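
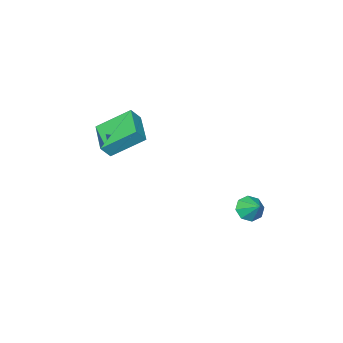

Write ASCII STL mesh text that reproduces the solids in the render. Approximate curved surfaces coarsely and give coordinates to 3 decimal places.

solid 
facet normal -0.171 -0.771 -0.613
outer loop
vertex 0.473 2.519 -3.908
vertex -0.229 2.403 -3.566
vertex 0.03 2.831 -4.177
endloop
endfacet
facet normal 0.649 0.727 -0.226
outer loop
vertex 0.473 2.519 -3.908
vertex 0.03 2.831 -4.177
vertex -0.031 3.297 -2.854
endloop
endfacet
facet normal -0.173 -0.771 -0.613
outer loop
vertex 0.03 2.831 -4.177
vertex -0.229 2.403 -3.566
vertex -0.564 2.893 -4.087
endloop
endfacet
facet normal 0.048 0.943 -0.330
outer loop
vertex 0.03 2.831 -4.177
vertex -0.564 2.893 -4.087
vertex -0.031 3.297 -2.854
endloop
endfacet
facet normal -0.171 -0.770 -0.615
outer loop
vertex -0.564 2.893 -4.087
vertex -0.229 2.403 -3.566
vertex -0.963 2.667 -3.693
endloop
endfacet
facet normal -0.529 0.847 -0.049
outer loop
vertex -0.564 2.893 -4.087
vertex -0.963 2.667 -3.693
vertex -0.031 3.297 -2.854
endloop
endfacet
facet normal -0.171 -0.771 -0.613
outer loop
vertex -0.963 2.667 -3.693
vertex -0.229 2.403 -3.566
vertex -0.932 2.287 -3.224
endloop
endfacet
facet normal -0.742 0.496 0.451
outer loop
vertex -0.963 2.667 -3.693
vertex -0.932 2.287 -3.224
vertex -0.031 3.297 -2.854
endloop
endfacet
facet normal -0.172 -0.770 -0.614
outer loop
vertex -0.932 2.287 -3.224
vertex -0.229 2.403 -3.566
vertex -0.489 1.974 -2.955
endloop
endfacet
facet normal -0.467 0.095 0.879
outer loop
vertex -0.932 2.287 -3.224
vertex -0.489 1.974 -2.955
vertex -0.031 3.297 -2.854
endloop
endfacet
facet normal -0.171 -0.771 -0.614
outer loop
vertex -0.489 1.974 -2.955
vertex -0.229 2.403 -3.566
vertex 0.106 1.913 -3.044
endloop
endfacet
facet normal 0.135 -0.122 0.983
outer loop
vertex -0.489 1.974 -2.955
vertex 0.106 1.913 -3.044
vertex -0.031 3.297 -2.854
endloop
endfacet
facet normal -0.171 -0.771 -0.614
outer loop
vertex 0.106 1.913 -3.044
vertex -0.229 2.403 -3.566
vertex 0.504 2.139 -3.439
endloop
endfacet
facet normal 0.712 -0.026 0.702
outer loop
vertex 0.106 1.913 -3.044
vertex 0.504 2.139 -3.439
vertex -0.031 3.297 -2.854
endloop
endfacet
facet normal -0.171 -0.771 -0.613
outer loop
vertex 0.504 2.139 -3.439
vertex -0.229 2.403 -3.566
vertex 0.473 2.519 -3.908
endloop
endfacet
facet normal 0.924 0.325 0.202
outer loop
vertex 0.504 2.139 -3.439
vertex 0.473 2.519 -3.908
vertex -0.031 3.297 -2.854
endloop
endfacet
facet normal -0.594 0.152 -0.790
outer loop
vertex 1.584 -3.644 0.995
vertex 2.597 -2.066 0.537
vertex 2.895 -4.838 -0.221
endloop
endfacet
facet normal -0.525 -0.817 0.236
outer loop
vertex 3.423 -4.974 0.483
vertex 1.584 -3.644 0.995
vertex 2.895 -4.838 -0.221
endloop
endfacet
facet normal -0.594 0.152 -0.790
outer loop
vertex 2.895 -4.838 -0.221
vertex 2.597 -2.066 0.537
vertex 3.908 -3.261 -0.678
endloop
endfacet
facet normal 0.610 -0.556 -0.565
outer loop
vertex 3.908 -3.261 -0.678
vertex 3.423 -4.974 0.483
vertex 2.895 -4.838 -0.221
endloop
endfacet
facet normal -0.610 0.556 0.565
outer loop
vertex 1.584 -3.644 0.995
vertex 3.125 -2.202 1.241
vertex 2.597 -2.066 0.537
endloop
endfacet
facet normal -0.525 -0.817 0.237
outer loop
vertex 2.112 -3.779 1.698
vertex 1.584 -3.644 0.995
vertex 3.423 -4.974 0.483
endloop
endfacet
facet normal -0.610 0.556 0.565
outer loop
vertex 2.112 -3.779 1.698
vertex 3.125 -2.202 1.241
vertex 1.584 -3.644 0.995
endloop
endfacet
facet normal 0.526 0.817 -0.236
outer loop
vertex 2.597 -2.066 0.537
vertex 3.125 -2.202 1.241
vertex 3.908 -3.261 -0.678
endloop
endfacet
facet normal 0.610 -0.556 -0.565
outer loop
vertex 4.436 -3.396 0.025
vertex 3.423 -4.974 0.483
vertex 3.908 -3.261 -0.678
endloop
endfacet
facet normal 0.525 0.818 -0.237
outer loop
vertex 3.908 -3.261 -0.678
vertex 3.125 -2.202 1.241
vertex 4.436 -3.396 0.025
endloop
endfacet
facet normal 0.594 -0.152 0.790
outer loop
vertex 4.436 -3.396 0.025
vertex 2.112 -3.779 1.698
vertex 3.423 -4.974 0.483
endloop
endfacet
facet normal 0.594 -0.153 0.790
outer loop
vertex 3.125 -2.202 1.241
vertex 2.112 -3.779 1.698
vertex 4.436 -3.396 0.025
endloop
endfacet

endsolid


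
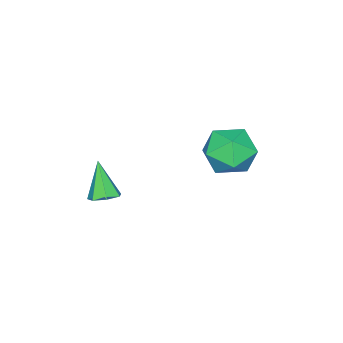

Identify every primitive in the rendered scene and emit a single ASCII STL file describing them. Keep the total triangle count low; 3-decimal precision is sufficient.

solid 
facet normal 0.286 0.396 -0.873
outer loop
vertex 2.585 -2.621 -3.275
vertex 2.186 -3.049 -3.6
vertex 2.041 -2.437 -3.37
endloop
endfacet
facet normal 0.104 0.682 0.724
outer loop
vertex 2.585 -2.621 -3.275
vertex 2.041 -2.437 -3.37
vertex 1.694 -3.731 -2.1
endloop
endfacet
facet normal 0.286 0.396 -0.873
outer loop
vertex 2.041 -2.437 -3.37
vertex 2.186 -3.049 -3.6
vertex 1.607 -2.714 -3.638
endloop
endfacet
facet normal -0.660 0.609 0.440
outer loop
vertex 2.041 -2.437 -3.37
vertex 1.607 -2.714 -3.638
vertex 1.694 -3.731 -2.1
endloop
endfacet
facet normal 0.286 0.396 -0.873
outer loop
vertex 1.607 -2.714 -3.638
vertex 2.186 -3.049 -3.6
vertex 1.608 -3.244 -3.878
endloop
endfacet
facet normal -0.999 -0.021 0.043
outer loop
vertex 1.607 -2.714 -3.638
vertex 1.608 -3.244 -3.878
vertex 1.694 -3.731 -2.1
endloop
endfacet
facet normal 0.286 0.396 -0.872
outer loop
vertex 1.608 -3.244 -3.878
vertex 2.186 -3.049 -3.6
vertex 2.044 -3.627 -3.909
endloop
endfacet
facet normal -0.657 -0.734 -0.169
outer loop
vertex 1.608 -3.244 -3.878
vertex 2.044 -3.627 -3.909
vertex 1.694 -3.731 -2.1
endloop
endfacet
facet normal 0.285 0.396 -0.873
outer loop
vertex 2.044 -3.627 -3.909
vertex 2.186 -3.049 -3.6
vertex 2.587 -3.575 -3.708
endloop
endfacet
facet normal 0.109 -0.993 -0.036
outer loop
vertex 2.044 -3.627 -3.909
vertex 2.587 -3.575 -3.708
vertex 1.694 -3.731 -2.1
endloop
endfacet
facet normal 0.286 0.397 -0.872
outer loop
vertex 2.587 -3.575 -3.708
vertex 2.186 -3.049 -3.6
vertex 2.828 -3.127 -3.425
endloop
endfacet
facet normal 0.721 -0.603 0.342
outer loop
vertex 2.587 -3.575 -3.708
vertex 2.828 -3.127 -3.425
vertex 1.694 -3.731 -2.1
endloop
endfacet
facet normal 0.286 0.396 -0.873
outer loop
vertex 2.828 -3.127 -3.425
vertex 2.186 -3.049 -3.6
vertex 2.585 -2.621 -3.275
endloop
endfacet
facet normal 0.719 0.143 0.680
outer loop
vertex 2.828 -3.127 -3.425
vertex 2.585 -2.621 -3.275
vertex 1.694 -3.731 -2.1
endloop
endfacet
facet normal -0.108 -0.090 0.990
outer loop
vertex -2.113 -0.135 -1.692
vertex -3.327 -0.392 -1.848
vertex -2.487 -1.32 -1.841
endloop
endfacet
facet normal 0.551 -0.273 0.788
outer loop
vertex -2.113 -0.135 -1.692
vertex -2.487 -1.32 -1.841
vertex -1.456 -0.912 -2.421
endloop
endfacet
facet normal 0.843 0.286 0.455
outer loop
vertex -2.113 -0.135 -1.692
vertex -1.456 -0.912 -2.421
vertex -1.659 0.268 -2.786
endloop
endfacet
facet normal 0.364 0.815 0.451
outer loop
vertex -2.113 -0.135 -1.692
vertex -1.659 0.268 -2.786
vertex -2.815 0.589 -2.432
endloop
endfacet
facet normal -0.224 0.582 0.782
outer loop
vertex -2.113 -0.135 -1.692
vertex -2.815 0.589 -2.432
vertex -3.327 -0.392 -1.848
endloop
endfacet
facet normal 0.498 -0.807 0.317
outer loop
vertex -1.456 -0.912 -2.421
vertex -2.487 -1.32 -1.841
vertex -2.265 -1.649 -3.028
endloop
endfacet
facet normal -0.570 -0.511 0.644
outer loop
vertex -2.487 -1.32 -1.841
vertex -3.327 -0.392 -1.848
vertex -3.421 -1.328 -2.674
endloop
endfacet
facet normal -0.756 0.578 0.307
outer loop
vertex -3.327 -0.392 -1.848
vertex -2.815 0.589 -2.432
vertex -3.624 -0.148 -3.039
endloop
endfacet
facet normal 0.195 0.954 -0.228
outer loop
vertex -2.815 0.589 -2.432
vertex -1.659 0.268 -2.786
vertex -2.593 0.26 -3.619
endloop
endfacet
facet normal 0.970 0.098 -0.222
outer loop
vertex -1.659 0.268 -2.786
vertex -1.456 -0.912 -2.421
vertex -1.753 -0.668 -3.612
endloop
endfacet
facet normal -0.364 -0.815 -0.451
outer loop
vertex -2.967 -0.925 -3.768
vertex -2.265 -1.649 -3.028
vertex -3.421 -1.328 -2.674
endloop
endfacet
facet normal -0.843 -0.286 -0.455
outer loop
vertex -2.967 -0.925 -3.768
vertex -3.421 -1.328 -2.674
vertex -3.624 -0.148 -3.039
endloop
endfacet
facet normal -0.551 0.273 -0.788
outer loop
vertex -2.967 -0.925 -3.768
vertex -3.624 -0.148 -3.039
vertex -2.593 0.26 -3.619
endloop
endfacet
facet normal 0.108 0.090 -0.990
outer loop
vertex -2.967 -0.925 -3.768
vertex -2.593 0.26 -3.619
vertex -1.753 -0.668 -3.612
endloop
endfacet
facet normal 0.224 -0.582 -0.782
outer loop
vertex -2.967 -0.925 -3.768
vertex -1.753 -0.668 -3.612
vertex -2.265 -1.649 -3.028
endloop
endfacet
facet normal -0.195 -0.954 0.228
outer loop
vertex -3.421 -1.328 -2.674
vertex -2.265 -1.649 -3.028
vertex -2.487 -1.32 -1.841
endloop
endfacet
facet normal -0.970 -0.098 0.222
outer loop
vertex -3.624 -0.148 -3.039
vertex -3.421 -1.328 -2.674
vertex -3.327 -0.392 -1.848
endloop
endfacet
facet normal -0.498 0.807 -0.317
outer loop
vertex -2.593 0.26 -3.619
vertex -3.624 -0.148 -3.039
vertex -2.815 0.589 -2.432
endloop
endfacet
facet normal 0.570 0.511 -0.644
outer loop
vertex -1.753 -0.668 -3.612
vertex -2.593 0.26 -3.619
vertex -1.659 0.268 -2.786
endloop
endfacet
facet normal 0.756 -0.578 -0.307
outer loop
vertex -2.265 -1.649 -3.028
vertex -1.753 -0.668 -3.612
vertex -1.456 -0.912 -2.421
endloop
endfacet

endsolid


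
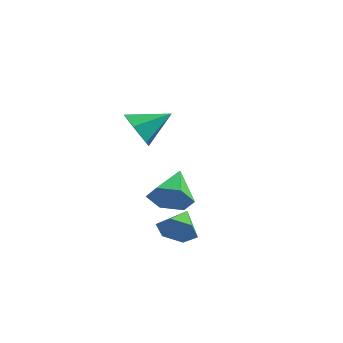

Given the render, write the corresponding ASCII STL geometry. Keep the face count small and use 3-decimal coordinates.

solid 
facet normal 0.306 -0.839 -0.450
outer loop
vertex 0.545 -2.127 -2.311
vertex -0.082 -2.136 -2.721
vertex 0.526 -1.778 -2.974
endloop
endfacet
facet normal 0.680 0.656 0.326
outer loop
vertex 0.545 -2.127 -2.311
vertex 0.526 -1.778 -2.974
vertex -0.438 -1.164 -2.199
endloop
endfacet
facet normal 0.307 -0.839 -0.450
outer loop
vertex 0.526 -1.778 -2.974
vertex -0.082 -2.136 -2.721
vertex -0.102 -1.787 -3.385
endloop
endfacet
facet normal 0.246 0.885 -0.395
outer loop
vertex 0.526 -1.778 -2.974
vertex -0.102 -1.787 -3.385
vertex -0.438 -1.164 -2.199
endloop
endfacet
facet normal 0.307 -0.839 -0.450
outer loop
vertex -0.102 -1.787 -3.385
vertex -0.082 -2.136 -2.721
vertex -0.71 -2.145 -3.132
endloop
endfacet
facet normal -0.584 0.638 -0.501
outer loop
vertex -0.102 -1.787 -3.385
vertex -0.71 -2.145 -3.132
vertex -0.438 -1.164 -2.199
endloop
endfacet
facet normal 0.307 -0.838 -0.451
outer loop
vertex -0.71 -2.145 -3.132
vertex -0.082 -2.136 -2.721
vertex -0.691 -2.495 -2.469
endloop
endfacet
facet normal -0.980 0.163 0.114
outer loop
vertex -0.71 -2.145 -3.132
vertex -0.691 -2.495 -2.469
vertex -0.438 -1.164 -2.199
endloop
endfacet
facet normal 0.307 -0.838 -0.451
outer loop
vertex -0.691 -2.495 -2.469
vertex -0.082 -2.136 -2.721
vertex -0.063 -2.486 -2.058
endloop
endfacet
facet normal -0.546 -0.066 0.835
outer loop
vertex -0.691 -2.495 -2.469
vertex -0.063 -2.486 -2.058
vertex -0.438 -1.164 -2.199
endloop
endfacet
facet normal 0.307 -0.838 -0.451
outer loop
vertex -0.063 -2.486 -2.058
vertex -0.082 -2.136 -2.721
vertex 0.545 -2.127 -2.311
endloop
endfacet
facet normal 0.285 0.181 0.941
outer loop
vertex -0.063 -2.486 -2.058
vertex 0.545 -2.127 -2.311
vertex -0.438 -1.164 -2.199
endloop
endfacet
facet normal -0.528 -0.693 -0.491
outer loop
vertex -0.992 -2.62 1.236
vertex -1.694 -2.308 1.551
vertex -1.4 -2.021 0.83
endloop
endfacet
facet normal 0.858 0.305 -0.412
outer loop
vertex -0.992 -2.62 1.236
vertex -1.4 -2.021 0.83
vertex -0.966 -1.352 2.229
endloop
endfacet
facet normal -0.529 -0.692 -0.491
outer loop
vertex -1.4 -2.021 0.83
vertex -1.694 -2.308 1.551
vertex -2.101 -1.709 1.145
endloop
endfacet
facet normal 0.175 0.866 -0.468
outer loop
vertex -1.4 -2.021 0.83
vertex -2.101 -1.709 1.145
vertex -0.966 -1.352 2.229
endloop
endfacet
facet normal -0.528 -0.692 -0.492
outer loop
vertex -2.101 -1.709 1.145
vertex -1.694 -2.308 1.551
vertex -2.396 -1.996 1.866
endloop
endfacet
facet normal -0.440 0.881 0.171
outer loop
vertex -2.101 -1.709 1.145
vertex -2.396 -1.996 1.866
vertex -0.966 -1.352 2.229
endloop
endfacet
facet normal -0.528 -0.692 -0.492
outer loop
vertex -2.396 -1.996 1.866
vertex -1.694 -2.308 1.551
vertex -1.989 -2.595 2.272
endloop
endfacet
facet normal -0.371 0.335 0.866
outer loop
vertex -2.396 -1.996 1.866
vertex -1.989 -2.595 2.272
vertex -0.966 -1.352 2.229
endloop
endfacet
facet normal -0.528 -0.693 -0.492
outer loop
vertex -1.989 -2.595 2.272
vertex -1.694 -2.308 1.551
vertex -1.287 -2.906 1.957
endloop
endfacet
facet normal 0.314 -0.226 0.922
outer loop
vertex -1.989 -2.595 2.272
vertex -1.287 -2.906 1.957
vertex -0.966 -1.352 2.229
endloop
endfacet
facet normal -0.528 -0.693 -0.491
outer loop
vertex -1.287 -2.906 1.957
vertex -1.694 -2.308 1.551
vertex -0.992 -2.62 1.236
endloop
endfacet
facet normal 0.928 -0.241 0.284
outer loop
vertex -1.287 -2.906 1.957
vertex -0.992 -2.62 1.236
vertex -0.966 -1.352 2.229
endloop
endfacet
facet normal 0.354 -0.755 -0.552
outer loop
vertex -2.193 0.611 -2.182
vertex -2.818 0.767 -2.796
vertex -2.03 1.176 -2.85
endloop
endfacet
facet normal 0.682 0.468 0.562
outer loop
vertex -2.193 0.611 -2.182
vertex -2.03 1.176 -2.85
vertex -3.402 2.013 -1.884
endloop
endfacet
facet normal 0.354 -0.754 -0.553
outer loop
vertex -2.03 1.176 -2.85
vertex -2.818 0.767 -2.796
vertex -2.655 1.333 -3.464
endloop
endfacet
facet normal 0.410 0.892 -0.190
outer loop
vertex -2.03 1.176 -2.85
vertex -2.655 1.333 -3.464
vertex -3.402 2.013 -1.884
endloop
endfacet
facet normal 0.353 -0.755 -0.553
outer loop
vertex -2.655 1.333 -3.464
vertex -2.818 0.767 -2.796
vertex -3.444 0.924 -3.41
endloop
endfacet
facet normal -0.421 0.744 -0.519
outer loop
vertex -2.655 1.333 -3.464
vertex -3.444 0.924 -3.41
vertex -3.402 2.013 -1.884
endloop
endfacet
facet normal 0.353 -0.755 -0.553
outer loop
vertex -3.444 0.924 -3.41
vertex -2.818 0.767 -2.796
vertex -3.607 0.358 -2.742
endloop
endfacet
facet normal -0.981 0.171 -0.095
outer loop
vertex -3.444 0.924 -3.41
vertex -3.607 0.358 -2.742
vertex -3.402 2.013 -1.884
endloop
endfacet
facet normal 0.354 -0.755 -0.552
outer loop
vertex -3.607 0.358 -2.742
vertex -2.818 0.767 -2.796
vertex -2.982 0.202 -2.128
endloop
endfacet
facet normal -0.709 -0.253 0.658
outer loop
vertex -3.607 0.358 -2.742
vertex -2.982 0.202 -2.128
vertex -3.402 2.013 -1.884
endloop
endfacet
facet normal 0.354 -0.755 -0.552
outer loop
vertex -2.982 0.202 -2.128
vertex -2.818 0.767 -2.796
vertex -2.193 0.611 -2.182
endloop
endfacet
facet normal 0.122 -0.105 0.987
outer loop
vertex -2.982 0.202 -2.128
vertex -2.193 0.611 -2.182
vertex -3.402 2.013 -1.884
endloop
endfacet

endsolid


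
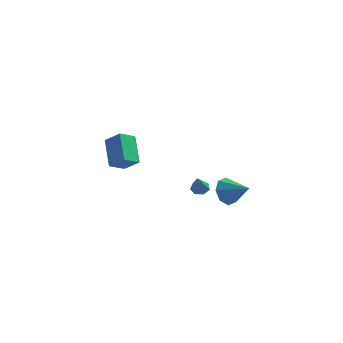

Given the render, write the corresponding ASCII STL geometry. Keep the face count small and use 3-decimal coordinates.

solid 
facet normal -0.043 0.591 -0.805
outer loop
vertex 1.249 -1.646 0.929
vertex 0.972 -1.308 1.192
vertex 1.479 -1.335 1.145
endloop
endfacet
facet normal 0.817 -0.575 -0.041
outer loop
vertex 1.249 -1.646 0.929
vertex 1.479 -1.335 1.145
vertex 1.028 -2.052 2.208
endloop
endfacet
facet normal -0.043 0.591 -0.806
outer loop
vertex 1.479 -1.335 1.145
vertex 0.972 -1.308 1.192
vertex 1.327 -1.004 1.396
endloop
endfacet
facet normal 0.897 0.082 0.435
outer loop
vertex 1.479 -1.335 1.145
vertex 1.327 -1.004 1.396
vertex 1.028 -2.052 2.208
endloop
endfacet
facet normal -0.044 0.592 -0.805
outer loop
vertex 1.327 -1.004 1.396
vertex 0.972 -1.308 1.192
vertex 0.908 -0.902 1.494
endloop
endfacet
facet normal 0.313 0.524 0.792
outer loop
vertex 1.327 -1.004 1.396
vertex 0.908 -0.902 1.494
vertex 1.028 -2.052 2.208
endloop
endfacet
facet normal -0.044 0.592 -0.805
outer loop
vertex 0.908 -0.902 1.494
vertex 0.972 -1.308 1.192
vertex 0.537 -1.105 1.365
endloop
endfacet
facet normal -0.495 0.421 0.761
outer loop
vertex 0.908 -0.902 1.494
vertex 0.537 -1.105 1.365
vertex 1.028 -2.052 2.208
endloop
endfacet
facet normal -0.045 0.590 -0.806
outer loop
vertex 0.537 -1.105 1.365
vertex 0.972 -1.308 1.192
vertex 0.493 -1.462 1.106
endloop
endfacet
facet normal -0.919 -0.151 0.365
outer loop
vertex 0.537 -1.105 1.365
vertex 0.493 -1.462 1.106
vertex 1.028 -2.052 2.208
endloop
endfacet
facet normal -0.045 0.591 -0.805
outer loop
vertex 0.493 -1.462 1.106
vertex 0.972 -1.308 1.192
vertex 0.81 -1.702 0.912
endloop
endfacet
facet normal -0.638 -0.763 -0.099
outer loop
vertex 0.493 -1.462 1.106
vertex 0.81 -1.702 0.912
vertex 1.028 -2.052 2.208
endloop
endfacet
facet normal -0.044 0.591 -0.806
outer loop
vertex 0.81 -1.702 0.912
vertex 0.972 -1.308 1.192
vertex 1.249 -1.646 0.929
endloop
endfacet
facet normal 0.132 -0.951 -0.279
outer loop
vertex 0.81 -1.702 0.912
vertex 1.249 -1.646 0.929
vertex 1.028 -2.052 2.208
endloop
endfacet
facet normal -0.770 0.229 -0.595
outer loop
vertex -4.612 0.387 3.171
vertex -4.034 1.15 2.716
vertex -3.995 -0.839 1.901
endloop
endfacet
facet normal -0.546 -0.719 0.429
outer loop
vertex -3.086 -1.11 2.604
vertex -4.612 0.387 3.171
vertex -3.995 -0.839 1.901
endloop
endfacet
facet normal -0.770 0.229 -0.596
outer loop
vertex -3.995 -0.839 1.901
vertex -4.034 1.15 2.716
vertex -3.416 -0.077 1.446
endloop
endfacet
facet normal 0.330 -0.656 -0.679
outer loop
vertex -3.416 -0.077 1.446
vertex -3.086 -1.11 2.604
vertex -3.995 -0.839 1.901
endloop
endfacet
facet normal -0.330 0.655 0.679
outer loop
vertex -4.612 0.387 3.171
vertex -3.125 0.879 3.419
vertex -4.034 1.15 2.716
endloop
endfacet
facet normal -0.546 -0.719 0.429
outer loop
vertex -3.704 0.117 3.874
vertex -4.612 0.387 3.171
vertex -3.086 -1.11 2.604
endloop
endfacet
facet normal -0.330 0.656 0.679
outer loop
vertex -3.704 0.117 3.874
vertex -3.125 0.879 3.419
vertex -4.612 0.387 3.171
endloop
endfacet
facet normal 0.546 0.719 -0.429
outer loop
vertex -4.034 1.15 2.716
vertex -3.125 0.879 3.419
vertex -3.416 -0.077 1.446
endloop
endfacet
facet normal 0.331 -0.655 -0.679
outer loop
vertex -2.508 -0.347 2.149
vertex -3.086 -1.11 2.604
vertex -3.416 -0.077 1.446
endloop
endfacet
facet normal 0.546 0.719 -0.429
outer loop
vertex -3.416 -0.077 1.446
vertex -3.125 0.879 3.419
vertex -2.508 -0.347 2.149
endloop
endfacet
facet normal 0.770 -0.228 0.595
outer loop
vertex -2.508 -0.347 2.149
vertex -3.704 0.117 3.874
vertex -3.086 -1.11 2.604
endloop
endfacet
facet normal 0.770 -0.229 0.596
outer loop
vertex -3.125 0.879 3.419
vertex -3.704 0.117 3.874
vertex -2.508 -0.347 2.149
endloop
endfacet
facet normal -0.862 0.300 -0.409
outer loop
vertex 3.064 -2.214 0.892
vertex 2.648 -2.377 1.65
vertex 3.056 -1.679 1.302
endloop
endfacet
facet normal 0.868 0.310 -0.388
outer loop
vertex 3.064 -2.214 0.892
vertex 3.056 -1.679 1.302
vertex 3.872 -2.803 2.23
endloop
endfacet
facet normal -0.862 0.299 -0.410
outer loop
vertex 3.056 -1.679 1.302
vertex 2.648 -2.377 1.65
vertex 2.808 -1.554 1.915
endloop
endfacet
facet normal 0.731 0.663 0.161
outer loop
vertex 3.056 -1.679 1.302
vertex 2.808 -1.554 1.915
vertex 3.872 -2.803 2.23
endloop
endfacet
facet normal -0.862 0.299 -0.409
outer loop
vertex 2.808 -1.554 1.915
vertex 2.648 -2.377 1.65
vertex 2.467 -1.91 2.374
endloop
endfacet
facet normal 0.418 0.540 0.730
outer loop
vertex 2.808 -1.554 1.915
vertex 2.467 -1.91 2.374
vertex 3.872 -2.803 2.23
endloop
endfacet
facet normal -0.862 0.300 -0.409
outer loop
vertex 2.467 -1.91 2.374
vertex 2.648 -2.377 1.65
vertex 2.232 -2.54 2.408
endloop
endfacet
facet normal 0.110 0.013 0.994
outer loop
vertex 2.467 -1.91 2.374
vertex 2.232 -2.54 2.408
vertex 3.872 -2.803 2.23
endloop
endfacet
facet normal -0.862 0.300 -0.409
outer loop
vertex 2.232 -2.54 2.408
vertex 2.648 -2.377 1.65
vertex 2.24 -3.075 1.998
endloop
endfacet
facet normal -0.011 -0.608 0.794
outer loop
vertex 2.232 -2.54 2.408
vertex 2.24 -3.075 1.998
vertex 3.872 -2.803 2.23
endloop
endfacet
facet normal -0.862 0.300 -0.408
outer loop
vertex 2.24 -3.075 1.998
vertex 2.648 -2.377 1.65
vertex 2.487 -3.201 1.384
endloop
endfacet
facet normal 0.125 -0.961 0.247
outer loop
vertex 2.24 -3.075 1.998
vertex 2.487 -3.201 1.384
vertex 3.872 -2.803 2.23
endloop
endfacet
facet normal -0.862 0.300 -0.409
outer loop
vertex 2.487 -3.201 1.384
vertex 2.648 -2.377 1.65
vertex 2.829 -2.844 0.926
endloop
endfacet
facet normal 0.439 -0.838 -0.325
outer loop
vertex 2.487 -3.201 1.384
vertex 2.829 -2.844 0.926
vertex 3.872 -2.803 2.23
endloop
endfacet
facet normal -0.862 0.300 -0.409
outer loop
vertex 2.829 -2.844 0.926
vertex 2.648 -2.377 1.65
vertex 3.064 -2.214 0.892
endloop
endfacet
facet normal 0.747 -0.310 -0.588
outer loop
vertex 2.829 -2.844 0.926
vertex 3.064 -2.214 0.892
vertex 3.872 -2.803 2.23
endloop
endfacet

endsolid


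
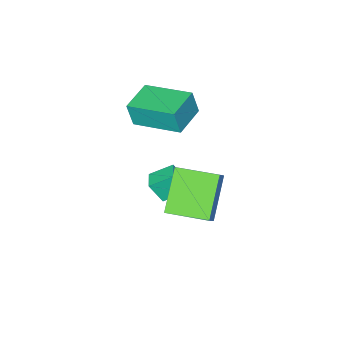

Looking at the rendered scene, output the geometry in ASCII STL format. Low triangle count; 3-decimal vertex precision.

solid 
facet normal -0.623 -0.777 -0.093
outer loop
vertex 2.069 -1.293 -2.994
vertex 1.286 -0.734 -2.422
vertex 1.691 -0.879 -3.917
endloop
endfacet
facet normal 0.700 -0.499 -0.511
outer loop
vertex 2.214 -0.226 -3.838
vertex 2.069 -1.293 -2.994
vertex 1.691 -0.879 -3.917
endloop
endfacet
facet normal -0.624 -0.776 -0.094
outer loop
vertex 1.691 -0.879 -3.917
vertex 1.286 -0.734 -2.422
vertex 0.908 -0.319 -3.345
endloop
endfacet
facet normal -0.350 0.384 -0.855
outer loop
vertex 0.908 -0.319 -3.345
vertex 2.214 -0.226 -3.838
vertex 1.691 -0.879 -3.917
endloop
endfacet
facet normal 0.350 -0.384 0.854
outer loop
vertex 2.069 -1.293 -2.994
vertex 1.809 -0.081 -2.343
vertex 1.286 -0.734 -2.422
endloop
endfacet
facet normal 0.700 -0.499 -0.511
outer loop
vertex 2.592 -0.641 -2.915
vertex 2.069 -1.293 -2.994
vertex 2.214 -0.226 -3.838
endloop
endfacet
facet normal 0.350 -0.384 0.855
outer loop
vertex 2.592 -0.641 -2.915
vertex 1.809 -0.081 -2.343
vertex 2.069 -1.293 -2.994
endloop
endfacet
facet normal -0.700 0.499 0.511
outer loop
vertex 1.286 -0.734 -2.422
vertex 1.809 -0.081 -2.343
vertex 0.908 -0.319 -3.345
endloop
endfacet
facet normal -0.350 0.384 -0.854
outer loop
vertex 1.431 0.333 -3.266
vertex 2.214 -0.226 -3.838
vertex 0.908 -0.319 -3.345
endloop
endfacet
facet normal -0.700 0.499 0.511
outer loop
vertex 0.908 -0.319 -3.345
vertex 1.809 -0.081 -2.343
vertex 1.431 0.333 -3.266
endloop
endfacet
facet normal 0.623 0.777 0.094
outer loop
vertex 1.431 0.333 -3.266
vertex 2.592 -0.641 -2.915
vertex 2.214 -0.226 -3.838
endloop
endfacet
facet normal 0.623 0.776 0.093
outer loop
vertex 1.809 -0.081 -2.343
vertex 2.592 -0.641 -2.915
vertex 1.431 0.333 -3.266
endloop
endfacet
facet normal -0.920 -0.385 0.070
outer loop
vertex 1.666 -1.984 2.015
vertex 0.895 -0.056 2.487
vertex 1.501 -1.786 0.935
endloop
endfacet
facet normal 0.362 -0.906 -0.221
outer loop
vertex 2.845 -1.224 0.833
vertex 1.666 -1.984 2.015
vertex 1.501 -1.786 0.935
endloop
endfacet
facet normal -0.920 -0.385 0.070
outer loop
vertex 1.501 -1.786 0.935
vertex 0.895 -0.056 2.487
vertex 0.73 0.143 1.407
endloop
endfacet
facet normal -0.149 0.179 -0.973
outer loop
vertex 0.73 0.143 1.407
vertex 2.845 -1.224 0.833
vertex 1.501 -1.786 0.935
endloop
endfacet
facet normal 0.149 -0.179 0.973
outer loop
vertex 1.666 -1.984 2.015
vertex 2.239 0.506 2.385
vertex 0.895 -0.056 2.487
endloop
endfacet
facet normal 0.361 -0.906 -0.222
outer loop
vertex 3.01 -1.423 1.913
vertex 1.666 -1.984 2.015
vertex 2.845 -1.224 0.833
endloop
endfacet
facet normal 0.148 -0.179 0.973
outer loop
vertex 3.01 -1.423 1.913
vertex 2.239 0.506 2.385
vertex 1.666 -1.984 2.015
endloop
endfacet
facet normal -0.362 0.905 0.222
outer loop
vertex 0.895 -0.056 2.487
vertex 2.239 0.506 2.385
vertex 0.73 0.143 1.407
endloop
endfacet
facet normal -0.148 0.179 -0.973
outer loop
vertex 2.074 0.704 1.305
vertex 2.845 -1.224 0.833
vertex 0.73 0.143 1.407
endloop
endfacet
facet normal -0.361 0.906 0.221
outer loop
vertex 0.73 0.143 1.407
vertex 2.239 0.506 2.385
vertex 2.074 0.704 1.305
endloop
endfacet
facet normal 0.920 0.385 -0.070
outer loop
vertex 2.074 0.704 1.305
vertex 3.01 -1.423 1.913
vertex 2.845 -1.224 0.833
endloop
endfacet
facet normal 0.920 0.385 -0.070
outer loop
vertex 2.239 0.506 2.385
vertex 3.01 -1.423 1.913
vertex 2.074 0.704 1.305
endloop
endfacet
facet normal -0.572 -0.372 -0.731
outer loop
vertex 2.208 0.795 -0.79
vertex 1.216 2.248 -0.753
vertex 3.423 1.66 -2.181
endloop
endfacet
facet normal 0.563 -0.826 -0.022
outer loop
vertex 3.904 1.972 -1.567
vertex 2.208 0.795 -0.79
vertex 3.423 1.66 -2.181
endloop
endfacet
facet normal -0.572 -0.372 -0.731
outer loop
vertex 3.423 1.66 -2.181
vertex 1.216 2.248 -0.753
vertex 2.432 3.113 -2.144
endloop
endfacet
facet normal 0.596 0.424 -0.682
outer loop
vertex 2.432 3.113 -2.144
vertex 3.904 1.972 -1.567
vertex 3.423 1.66 -2.181
endloop
endfacet
facet normal -0.596 -0.424 0.682
outer loop
vertex 2.208 0.795 -0.79
vertex 1.697 2.56 -0.139
vertex 1.216 2.248 -0.753
endloop
endfacet
facet normal 0.564 -0.826 -0.021
outer loop
vertex 2.688 1.107 -0.176
vertex 2.208 0.795 -0.79
vertex 3.904 1.972 -1.567
endloop
endfacet
facet normal -0.596 -0.424 0.682
outer loop
vertex 2.688 1.107 -0.176
vertex 1.697 2.56 -0.139
vertex 2.208 0.795 -0.79
endloop
endfacet
facet normal -0.563 0.826 0.021
outer loop
vertex 1.216 2.248 -0.753
vertex 1.697 2.56 -0.139
vertex 2.432 3.113 -2.144
endloop
endfacet
facet normal 0.596 0.424 -0.682
outer loop
vertex 2.912 3.425 -1.53
vertex 3.904 1.972 -1.567
vertex 2.432 3.113 -2.144
endloop
endfacet
facet normal -0.564 0.826 0.021
outer loop
vertex 2.432 3.113 -2.144
vertex 1.697 2.56 -0.139
vertex 2.912 3.425 -1.53
endloop
endfacet
facet normal 0.572 0.372 0.731
outer loop
vertex 2.912 3.425 -1.53
vertex 2.688 1.107 -0.176
vertex 3.904 1.972 -1.567
endloop
endfacet
facet normal 0.572 0.372 0.731
outer loop
vertex 1.697 2.56 -0.139
vertex 2.688 1.107 -0.176
vertex 2.912 3.425 -1.53
endloop
endfacet

endsolid


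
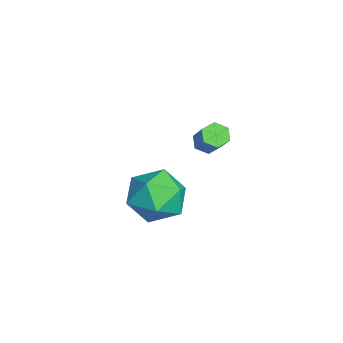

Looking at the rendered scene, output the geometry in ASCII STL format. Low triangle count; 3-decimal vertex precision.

solid 
facet normal -0.808 0.504 0.305
outer loop
vertex 1.7 -1.724 0.245
vertex 1.064 -2.7 0.173
vertex 1.608 -2.431 1.169
endloop
endfacet
facet normal -0.212 0.786 0.580
outer loop
vertex 1.7 -1.724 0.245
vertex 1.608 -2.431 1.169
vertex 2.639 -1.954 0.9
endloop
endfacet
facet normal 0.212 0.976 0.039
outer loop
vertex 1.7 -1.724 0.245
vertex 2.639 -1.954 0.9
vertex 2.731 -1.928 -0.263
endloop
endfacet
facet normal -0.121 0.812 -0.571
outer loop
vertex 1.7 -1.724 0.245
vertex 2.731 -1.928 -0.263
vertex 1.758 -2.389 -0.713
endloop
endfacet
facet normal -0.752 0.520 -0.406
outer loop
vertex 1.7 -1.724 0.245
vertex 1.758 -2.389 -0.713
vertex 1.064 -2.7 0.173
endloop
endfacet
facet normal 0.120 0.278 0.953
outer loop
vertex 2.639 -1.954 0.9
vertex 1.608 -2.431 1.169
vertex 2.582 -3.071 1.233
endloop
endfacet
facet normal -0.842 -0.179 0.508
outer loop
vertex 1.608 -2.431 1.169
vertex 1.064 -2.7 0.173
vertex 1.609 -3.532 0.783
endloop
endfacet
facet normal -0.751 -0.153 -0.642
outer loop
vertex 1.064 -2.7 0.173
vertex 1.758 -2.389 -0.713
vertex 1.701 -3.506 -0.38
endloop
endfacet
facet normal 0.269 0.319 -0.909
outer loop
vertex 1.758 -2.389 -0.713
vertex 2.731 -1.928 -0.263
vertex 2.732 -3.029 -0.649
endloop
endfacet
facet normal 0.807 0.585 0.077
outer loop
vertex 2.731 -1.928 -0.263
vertex 2.639 -1.954 0.9
vertex 3.276 -2.76 0.347
endloop
endfacet
facet normal 0.121 -0.812 0.571
outer loop
vertex 2.64 -3.736 0.275
vertex 2.582 -3.071 1.233
vertex 1.609 -3.532 0.783
endloop
endfacet
facet normal -0.212 -0.976 -0.039
outer loop
vertex 2.64 -3.736 0.275
vertex 1.609 -3.532 0.783
vertex 1.701 -3.506 -0.38
endloop
endfacet
facet normal 0.212 -0.786 -0.580
outer loop
vertex 2.64 -3.736 0.275
vertex 1.701 -3.506 -0.38
vertex 2.732 -3.029 -0.649
endloop
endfacet
facet normal 0.808 -0.504 -0.305
outer loop
vertex 2.64 -3.736 0.275
vertex 2.732 -3.029 -0.649
vertex 3.276 -2.76 0.347
endloop
endfacet
facet normal 0.752 -0.520 0.406
outer loop
vertex 2.64 -3.736 0.275
vertex 3.276 -2.76 0.347
vertex 2.582 -3.071 1.233
endloop
endfacet
facet normal -0.269 -0.319 0.909
outer loop
vertex 1.609 -3.532 0.783
vertex 2.582 -3.071 1.233
vertex 1.608 -2.431 1.169
endloop
endfacet
facet normal -0.807 -0.585 -0.077
outer loop
vertex 1.701 -3.506 -0.38
vertex 1.609 -3.532 0.783
vertex 1.064 -2.7 0.173
endloop
endfacet
facet normal -0.120 -0.278 -0.953
outer loop
vertex 2.732 -3.029 -0.649
vertex 1.701 -3.506 -0.38
vertex 1.758 -2.389 -0.713
endloop
endfacet
facet normal 0.842 0.179 -0.508
outer loop
vertex 3.276 -2.76 0.347
vertex 2.732 -3.029 -0.649
vertex 2.731 -1.928 -0.263
endloop
endfacet
facet normal 0.751 0.153 0.642
outer loop
vertex 2.582 -3.071 1.233
vertex 3.276 -2.76 0.347
vertex 2.639 -1.954 0.9
endloop
endfacet
facet normal -0.661 -0.173 -0.730
outer loop
vertex 3.147 -1.521 3.356
vertex 2.893 -1.111 3.489
vertex 3.259 -1.079 3.15
endloop
endfacet
facet normal 0.716 -0.436 -0.546
outer loop
vertex 3.147 -1.521 3.356
vertex 3.259 -1.079 3.15
vertex 4.0 -1.299 4.297
endloop
endfacet
facet normal 0.715 -0.437 -0.546
outer loop
vertex 4.0 -1.299 4.297
vertex 3.259 -1.079 3.15
vertex 4.113 -0.857 4.091
endloop
endfacet
facet normal 0.663 0.171 0.729
outer loop
vertex 4.0 -1.299 4.297
vertex 4.113 -0.857 4.091
vertex 3.747 -0.889 4.431
endloop
endfacet
facet normal -0.661 -0.173 -0.730
outer loop
vertex 3.259 -1.079 3.15
vertex 2.893 -1.111 3.489
vertex 3.005 -0.669 3.283
endloop
endfacet
facet normal 0.552 0.546 -0.630
outer loop
vertex 3.259 -1.079 3.15
vertex 3.005 -0.669 3.283
vertex 4.113 -0.857 4.091
endloop
endfacet
facet normal 0.551 0.548 -0.629
outer loop
vertex 4.113 -0.857 4.091
vertex 3.005 -0.669 3.283
vertex 3.859 -0.448 4.225
endloop
endfacet
facet normal 0.662 0.172 0.729
outer loop
vertex 4.113 -0.857 4.091
vertex 3.859 -0.448 4.225
vertex 3.747 -0.889 4.431
endloop
endfacet
facet normal -0.663 -0.171 -0.728
outer loop
vertex 3.005 -0.669 3.283
vertex 2.893 -1.111 3.489
vertex 2.64 -0.701 3.623
endloop
endfacet
facet normal -0.163 0.983 -0.083
outer loop
vertex 3.005 -0.669 3.283
vertex 2.64 -0.701 3.623
vertex 3.859 -0.448 4.225
endloop
endfacet
facet normal -0.162 0.983 -0.085
outer loop
vertex 3.859 -0.448 4.225
vertex 2.64 -0.701 3.623
vertex 3.493 -0.479 4.564
endloop
endfacet
facet normal 0.661 0.173 0.730
outer loop
vertex 3.859 -0.448 4.225
vertex 3.493 -0.479 4.564
vertex 3.747 -0.889 4.431
endloop
endfacet
facet normal -0.663 -0.171 -0.729
outer loop
vertex 2.64 -0.701 3.623
vertex 2.893 -1.111 3.489
vertex 2.527 -1.143 3.829
endloop
endfacet
facet normal -0.715 0.437 0.545
outer loop
vertex 2.64 -0.701 3.623
vertex 2.527 -1.143 3.829
vertex 3.493 -0.479 4.564
endloop
endfacet
facet normal -0.715 0.436 0.546
outer loop
vertex 3.493 -0.479 4.564
vertex 2.527 -1.143 3.829
vertex 3.381 -0.921 4.77
endloop
endfacet
facet normal 0.661 0.173 0.730
outer loop
vertex 3.493 -0.479 4.564
vertex 3.381 -0.921 4.77
vertex 3.747 -0.889 4.431
endloop
endfacet
facet normal -0.662 -0.172 -0.729
outer loop
vertex 2.527 -1.143 3.829
vertex 2.893 -1.111 3.489
vertex 2.781 -1.552 3.695
endloop
endfacet
facet normal -0.551 -0.548 0.629
outer loop
vertex 2.527 -1.143 3.829
vertex 2.781 -1.552 3.695
vertex 3.381 -0.921 4.77
endloop
endfacet
facet normal -0.553 -0.546 0.629
outer loop
vertex 3.381 -0.921 4.77
vertex 2.781 -1.552 3.695
vertex 3.635 -1.331 4.637
endloop
endfacet
facet normal 0.661 0.173 0.730
outer loop
vertex 3.381 -0.921 4.77
vertex 3.635 -1.331 4.637
vertex 3.747 -0.889 4.431
endloop
endfacet
facet normal -0.661 -0.173 -0.730
outer loop
vertex 2.781 -1.552 3.695
vertex 2.893 -1.111 3.489
vertex 3.147 -1.521 3.356
endloop
endfacet
facet normal 0.161 -0.983 0.084
outer loop
vertex 2.781 -1.552 3.695
vertex 3.147 -1.521 3.356
vertex 3.635 -1.331 4.637
endloop
endfacet
facet normal 0.164 -0.983 0.083
outer loop
vertex 3.635 -1.331 4.637
vertex 3.147 -1.521 3.356
vertex 4.0 -1.299 4.297
endloop
endfacet
facet normal 0.663 0.171 0.728
outer loop
vertex 3.635 -1.331 4.637
vertex 4.0 -1.299 4.297
vertex 3.747 -0.889 4.431
endloop
endfacet

endsolid


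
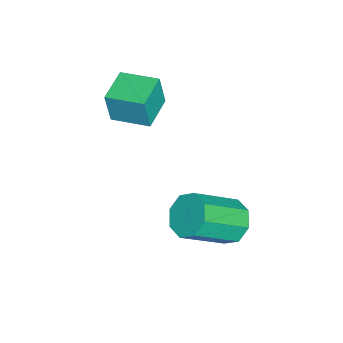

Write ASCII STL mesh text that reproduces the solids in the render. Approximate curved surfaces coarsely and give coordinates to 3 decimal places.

solid 
facet normal -0.987 0.129 0.093
outer loop
vertex -0.385 -3.763 2.235
vertex -0.216 -2.573 2.378
vertex -0.469 -3.62 1.148
endloop
endfacet
facet normal -0.140 -0.983 -0.119
outer loop
vertex 0.656 -3.767 1.042
vertex -0.385 -3.763 2.235
vertex -0.469 -3.62 1.148
endloop
endfacet
facet normal -0.987 0.129 0.093
outer loop
vertex -0.469 -3.62 1.148
vertex -0.216 -2.573 2.378
vertex -0.3 -2.43 1.291
endloop
endfacet
facet normal -0.076 0.130 -0.989
outer loop
vertex -0.3 -2.43 1.291
vertex 0.656 -3.767 1.042
vertex -0.469 -3.62 1.148
endloop
endfacet
facet normal 0.076 -0.130 0.989
outer loop
vertex -0.385 -3.763 2.235
vertex 0.909 -2.72 2.272
vertex -0.216 -2.573 2.378
endloop
endfacet
facet normal -0.140 -0.983 -0.119
outer loop
vertex 0.74 -3.91 2.129
vertex -0.385 -3.763 2.235
vertex 0.656 -3.767 1.042
endloop
endfacet
facet normal 0.076 -0.130 0.989
outer loop
vertex 0.74 -3.91 2.129
vertex 0.909 -2.72 2.272
vertex -0.385 -3.763 2.235
endloop
endfacet
facet normal 0.140 0.983 0.119
outer loop
vertex -0.216 -2.573 2.378
vertex 0.909 -2.72 2.272
vertex -0.3 -2.43 1.291
endloop
endfacet
facet normal -0.076 0.130 -0.989
outer loop
vertex 0.825 -2.577 1.185
vertex 0.656 -3.767 1.042
vertex -0.3 -2.43 1.291
endloop
endfacet
facet normal 0.140 0.983 0.119
outer loop
vertex -0.3 -2.43 1.291
vertex 0.909 -2.72 2.272
vertex 0.825 -2.577 1.185
endloop
endfacet
facet normal 0.987 -0.129 -0.093
outer loop
vertex 0.825 -2.577 1.185
vertex 0.74 -3.91 2.129
vertex 0.656 -3.767 1.042
endloop
endfacet
facet normal 0.987 -0.129 -0.093
outer loop
vertex 0.909 -2.72 2.272
vertex 0.74 -3.91 2.129
vertex 0.825 -2.577 1.185
endloop
endfacet
facet normal -0.519 0.610 -0.598
outer loop
vertex 2.893 0.715 -0.519
vertex 2.54 0.149 -0.79
vertex 2.433 0.599 -0.238
endloop
endfacet
facet normal 0.185 0.764 0.618
outer loop
vertex 2.893 0.715 -0.519
vertex 2.433 0.599 -0.238
vertex 3.773 -0.323 0.501
endloop
endfacet
facet normal 0.185 0.764 0.618
outer loop
vertex 3.773 -0.323 0.501
vertex 2.433 0.599 -0.238
vertex 3.313 -0.438 0.781
endloop
endfacet
facet normal 0.518 -0.610 0.600
outer loop
vertex 3.773 -0.323 0.501
vertex 3.313 -0.438 0.781
vertex 3.42 -0.889 0.23
endloop
endfacet
facet normal -0.517 0.611 -0.599
outer loop
vertex 2.433 0.599 -0.238
vertex 2.54 0.149 -0.79
vertex 2.035 0.22 -0.281
endloop
endfacet
facet normal -0.460 0.393 0.797
outer loop
vertex 2.433 0.599 -0.238
vertex 2.035 0.22 -0.281
vertex 3.313 -0.438 0.781
endloop
endfacet
facet normal -0.460 0.392 0.797
outer loop
vertex 3.313 -0.438 0.781
vertex 2.035 0.22 -0.281
vertex 2.916 -0.817 0.738
endloop
endfacet
facet normal 0.518 -0.610 0.600
outer loop
vertex 3.313 -0.438 0.781
vertex 2.916 -0.817 0.738
vertex 3.42 -0.889 0.23
endloop
endfacet
facet normal -0.518 0.611 -0.599
outer loop
vertex 2.035 0.22 -0.281
vertex 2.54 0.149 -0.79
vertex 1.933 -0.201 -0.622
endloop
endfacet
facet normal -0.835 -0.210 0.509
outer loop
vertex 2.035 0.22 -0.281
vertex 1.933 -0.201 -0.622
vertex 2.916 -0.817 0.738
endloop
endfacet
facet normal -0.835 -0.210 0.509
outer loop
vertex 2.916 -0.817 0.738
vertex 1.933 -0.201 -0.622
vertex 2.814 -1.238 0.397
endloop
endfacet
facet normal 0.517 -0.611 0.600
outer loop
vertex 2.916 -0.817 0.738
vertex 2.814 -1.238 0.397
vertex 3.42 -0.889 0.23
endloop
endfacet
facet normal -0.518 0.610 -0.600
outer loop
vertex 1.933 -0.201 -0.622
vertex 2.54 0.149 -0.79
vertex 2.187 -0.417 -1.061
endloop
endfacet
facet normal -0.721 -0.689 -0.078
outer loop
vertex 1.933 -0.201 -0.622
vertex 2.187 -0.417 -1.061
vertex 2.814 -1.238 0.397
endloop
endfacet
facet normal -0.722 -0.687 -0.077
outer loop
vertex 2.814 -1.238 0.397
vertex 2.187 -0.417 -1.061
vertex 3.067 -1.455 -0.041
endloop
endfacet
facet normal 0.517 -0.610 0.601
outer loop
vertex 2.814 -1.238 0.397
vertex 3.067 -1.455 -0.041
vertex 3.42 -0.889 0.23
endloop
endfacet
facet normal -0.518 0.610 -0.600
outer loop
vertex 2.187 -0.417 -1.061
vertex 2.54 0.149 -0.79
vertex 2.647 -0.302 -1.341
endloop
endfacet
facet normal -0.185 -0.764 -0.618
outer loop
vertex 2.187 -0.417 -1.061
vertex 2.647 -0.302 -1.341
vertex 3.067 -1.455 -0.041
endloop
endfacet
facet normal -0.185 -0.764 -0.618
outer loop
vertex 3.067 -1.455 -0.041
vertex 2.647 -0.302 -1.341
vertex 3.527 -1.339 -0.322
endloop
endfacet
facet normal 0.519 -0.610 0.598
outer loop
vertex 3.067 -1.455 -0.041
vertex 3.527 -1.339 -0.322
vertex 3.42 -0.889 0.23
endloop
endfacet
facet normal -0.518 0.610 -0.600
outer loop
vertex 2.647 -0.302 -1.341
vertex 2.54 0.149 -0.79
vertex 3.044 0.077 -1.298
endloop
endfacet
facet normal 0.460 -0.392 -0.796
outer loop
vertex 2.647 -0.302 -1.341
vertex 3.044 0.077 -1.298
vertex 3.527 -1.339 -0.322
endloop
endfacet
facet normal 0.460 -0.392 -0.797
outer loop
vertex 3.527 -1.339 -0.322
vertex 3.044 0.077 -1.298
vertex 3.925 -0.96 -0.279
endloop
endfacet
facet normal 0.517 -0.611 0.599
outer loop
vertex 3.527 -1.339 -0.322
vertex 3.925 -0.96 -0.279
vertex 3.42 -0.889 0.23
endloop
endfacet
facet normal -0.517 0.611 -0.600
outer loop
vertex 3.044 0.077 -1.298
vertex 2.54 0.149 -0.79
vertex 3.146 0.498 -0.957
endloop
endfacet
facet normal 0.835 0.210 -0.509
outer loop
vertex 3.044 0.077 -1.298
vertex 3.146 0.498 -0.957
vertex 3.925 -0.96 -0.279
endloop
endfacet
facet normal 0.835 0.210 -0.509
outer loop
vertex 3.925 -0.96 -0.279
vertex 3.146 0.498 -0.957
vertex 4.027 -0.539 0.062
endloop
endfacet
facet normal 0.518 -0.611 0.599
outer loop
vertex 3.925 -0.96 -0.279
vertex 4.027 -0.539 0.062
vertex 3.42 -0.889 0.23
endloop
endfacet
facet normal -0.517 0.610 -0.601
outer loop
vertex 3.146 0.498 -0.957
vertex 2.54 0.149 -0.79
vertex 2.893 0.715 -0.519
endloop
endfacet
facet normal 0.722 0.688 0.076
outer loop
vertex 3.146 0.498 -0.957
vertex 2.893 0.715 -0.519
vertex 4.027 -0.539 0.062
endloop
endfacet
facet normal 0.721 0.688 0.078
outer loop
vertex 4.027 -0.539 0.062
vertex 2.893 0.715 -0.519
vertex 3.773 -0.323 0.501
endloop
endfacet
facet normal 0.518 -0.610 0.600
outer loop
vertex 4.027 -0.539 0.062
vertex 3.773 -0.323 0.501
vertex 3.42 -0.889 0.23
endloop
endfacet

endsolid


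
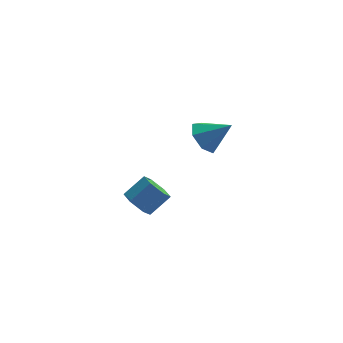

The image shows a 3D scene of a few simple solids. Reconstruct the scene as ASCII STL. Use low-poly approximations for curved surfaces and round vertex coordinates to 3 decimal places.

solid 
facet normal -0.752 0.173 -0.637
outer loop
vertex 3.178 0.682 1.854
vertex 2.47 0.586 2.664
vertex 2.973 1.474 2.311
endloop
endfacet
facet normal 0.904 0.364 -0.225
outer loop
vertex 3.178 0.682 1.854
vertex 2.973 1.474 2.311
vertex 3.83 0.274 3.816
endloop
endfacet
facet normal -0.751 0.172 -0.637
outer loop
vertex 2.973 1.474 2.311
vertex 2.47 0.586 2.664
vertex 2.389 1.598 3.033
endloop
endfacet
facet normal 0.547 0.778 0.309
outer loop
vertex 2.973 1.474 2.311
vertex 2.389 1.598 3.033
vertex 3.83 0.274 3.816
endloop
endfacet
facet normal -0.752 0.172 -0.637
outer loop
vertex 2.389 1.598 3.033
vertex 2.47 0.586 2.664
vertex 1.866 0.96 3.478
endloop
endfacet
facet normal 0.047 0.546 0.837
outer loop
vertex 2.389 1.598 3.033
vertex 1.866 0.96 3.478
vertex 3.83 0.274 3.816
endloop
endfacet
facet normal -0.751 0.173 -0.637
outer loop
vertex 1.866 0.96 3.478
vertex 2.47 0.586 2.664
vertex 1.798 0.041 3.309
endloop
endfacet
facet normal -0.222 -0.160 0.962
outer loop
vertex 1.866 0.96 3.478
vertex 1.798 0.041 3.309
vertex 3.83 0.274 3.816
endloop
endfacet
facet normal -0.751 0.173 -0.637
outer loop
vertex 1.798 0.041 3.309
vertex 2.47 0.586 2.664
vertex 2.235 -0.468 2.655
endloop
endfacet
facet normal -0.055 -0.805 0.590
outer loop
vertex 1.798 0.041 3.309
vertex 2.235 -0.468 2.655
vertex 3.83 0.274 3.816
endloop
endfacet
facet normal -0.752 0.173 -0.636
outer loop
vertex 2.235 -0.468 2.655
vertex 2.47 0.586 2.664
vertex 2.849 -0.183 2.007
endloop
endfacet
facet normal 0.421 -0.907 0.001
outer loop
vertex 2.235 -0.468 2.655
vertex 2.849 -0.183 2.007
vertex 3.83 0.274 3.816
endloop
endfacet
facet normal -0.752 0.173 -0.636
outer loop
vertex 2.849 -0.183 2.007
vertex 2.47 0.586 2.664
vertex 3.178 0.682 1.854
endloop
endfacet
facet normal 0.848 -0.387 -0.362
outer loop
vertex 2.849 -0.183 2.007
vertex 3.178 0.682 1.854
vertex 3.83 0.274 3.816
endloop
endfacet
facet normal -0.707 -0.331 -0.625
outer loop
vertex -0.29 2.122 -4.871
vertex -0.979 2.523 -4.303
vertex -0.58 3.044 -5.031
endloop
endfacet
facet normal 0.642 0.069 -0.764
outer loop
vertex -0.29 2.122 -4.871
vertex -0.58 3.044 -5.031
vertex 0.849 2.655 -3.866
endloop
endfacet
facet normal 0.642 0.071 -0.764
outer loop
vertex 0.849 2.655 -3.866
vertex -0.58 3.044 -5.031
vertex 0.558 3.577 -4.025
endloop
endfacet
facet normal 0.708 0.331 0.624
outer loop
vertex 0.849 2.655 -3.866
vertex 0.558 3.577 -4.025
vertex 0.159 3.057 -3.297
endloop
endfacet
facet normal -0.708 -0.331 -0.624
outer loop
vertex -0.58 3.044 -5.031
vertex -0.979 2.523 -4.303
vertex -1.27 3.446 -4.462
endloop
endfacet
facet normal 0.064 0.850 -0.523
outer loop
vertex -0.58 3.044 -5.031
vertex -1.27 3.446 -4.462
vertex 0.558 3.577 -4.025
endloop
endfacet
facet normal 0.064 0.850 -0.523
outer loop
vertex 0.558 3.577 -4.025
vertex -1.27 3.446 -4.462
vertex -0.131 3.979 -3.457
endloop
endfacet
facet normal 0.708 0.331 0.624
outer loop
vertex 0.558 3.577 -4.025
vertex -0.131 3.979 -3.457
vertex 0.159 3.057 -3.297
endloop
endfacet
facet normal -0.708 -0.331 -0.624
outer loop
vertex -1.27 3.446 -4.462
vertex -0.979 2.523 -4.303
vertex -1.669 2.925 -3.734
endloop
endfacet
facet normal -0.578 0.780 0.241
outer loop
vertex -1.27 3.446 -4.462
vertex -1.669 2.925 -3.734
vertex -0.131 3.979 -3.457
endloop
endfacet
facet normal -0.578 0.780 0.241
outer loop
vertex -0.131 3.979 -3.457
vertex -1.669 2.925 -3.734
vertex -0.53 3.458 -2.729
endloop
endfacet
facet normal 0.707 0.331 0.625
outer loop
vertex -0.131 3.979 -3.457
vertex -0.53 3.458 -2.729
vertex 0.159 3.057 -3.297
endloop
endfacet
facet normal -0.708 -0.331 -0.624
outer loop
vertex -1.669 2.925 -3.734
vertex -0.979 2.523 -4.303
vertex -1.378 2.003 -3.575
endloop
endfacet
facet normal -0.641 -0.071 0.764
outer loop
vertex -1.669 2.925 -3.734
vertex -1.378 2.003 -3.575
vertex -0.53 3.458 -2.729
endloop
endfacet
facet normal -0.642 -0.070 0.763
outer loop
vertex -0.53 3.458 -2.729
vertex -1.378 2.003 -3.575
vertex -0.24 2.536 -2.569
endloop
endfacet
facet normal 0.707 0.331 0.625
outer loop
vertex -0.53 3.458 -2.729
vertex -0.24 2.536 -2.569
vertex 0.159 3.057 -3.297
endloop
endfacet
facet normal -0.708 -0.331 -0.624
outer loop
vertex -1.378 2.003 -3.575
vertex -0.979 2.523 -4.303
vertex -0.689 1.601 -4.143
endloop
endfacet
facet normal -0.064 -0.850 0.523
outer loop
vertex -1.378 2.003 -3.575
vertex -0.689 1.601 -4.143
vertex -0.24 2.536 -2.569
endloop
endfacet
facet normal -0.064 -0.850 0.523
outer loop
vertex -0.24 2.536 -2.569
vertex -0.689 1.601 -4.143
vertex 0.45 2.134 -3.138
endloop
endfacet
facet normal 0.708 0.331 0.624
outer loop
vertex -0.24 2.536 -2.569
vertex 0.45 2.134 -3.138
vertex 0.159 3.057 -3.297
endloop
endfacet
facet normal -0.707 -0.331 -0.625
outer loop
vertex -0.689 1.601 -4.143
vertex -0.979 2.523 -4.303
vertex -0.29 2.122 -4.871
endloop
endfacet
facet normal 0.578 -0.780 -0.241
outer loop
vertex -0.689 1.601 -4.143
vertex -0.29 2.122 -4.871
vertex 0.45 2.134 -3.138
endloop
endfacet
facet normal 0.578 -0.780 -0.241
outer loop
vertex 0.45 2.134 -3.138
vertex -0.29 2.122 -4.871
vertex 0.849 2.655 -3.866
endloop
endfacet
facet normal 0.708 0.331 0.624
outer loop
vertex 0.45 2.134 -3.138
vertex 0.849 2.655 -3.866
vertex 0.159 3.057 -3.297
endloop
endfacet

endsolid


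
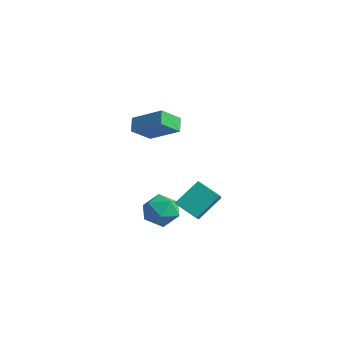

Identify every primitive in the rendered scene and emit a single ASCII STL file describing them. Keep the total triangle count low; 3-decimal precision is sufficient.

solid 
facet normal -0.552 0.575 0.604
outer loop
vertex -1.157 -3.121 4.638
vertex -0.966 -1.946 3.693
vertex -2.838 -3.667 3.621
endloop
endfacet
facet normal -0.125 -0.773 0.622
outer loop
vertex -2.314 -4.214 3.047
vertex -1.157 -3.121 4.638
vertex -2.838 -3.667 3.621
endloop
endfacet
facet normal -0.552 0.575 0.603
outer loop
vertex -2.838 -3.667 3.621
vertex -0.966 -1.946 3.693
vertex -2.648 -2.493 2.675
endloop
endfacet
facet normal -0.825 -0.268 -0.498
outer loop
vertex -2.648 -2.493 2.675
vertex -2.314 -4.214 3.047
vertex -2.838 -3.667 3.621
endloop
endfacet
facet normal 0.825 0.267 0.499
outer loop
vertex -1.157 -3.121 4.638
vertex -0.442 -2.493 3.119
vertex -0.966 -1.946 3.693
endloop
endfacet
facet normal -0.125 -0.773 0.622
outer loop
vertex -0.632 -3.667 4.065
vertex -1.157 -3.121 4.638
vertex -2.314 -4.214 3.047
endloop
endfacet
facet normal 0.824 0.269 0.499
outer loop
vertex -0.632 -3.667 4.065
vertex -0.442 -2.493 3.119
vertex -1.157 -3.121 4.638
endloop
endfacet
facet normal 0.125 0.773 -0.622
outer loop
vertex -0.966 -1.946 3.693
vertex -0.442 -2.493 3.119
vertex -2.648 -2.493 2.675
endloop
endfacet
facet normal -0.824 -0.268 -0.500
outer loop
vertex -2.123 -3.039 2.102
vertex -2.314 -4.214 3.047
vertex -2.648 -2.493 2.675
endloop
endfacet
facet normal 0.125 0.773 -0.622
outer loop
vertex -2.648 -2.493 2.675
vertex -0.442 -2.493 3.119
vertex -2.123 -3.039 2.102
endloop
endfacet
facet normal 0.552 -0.575 -0.603
outer loop
vertex -2.123 -3.039 2.102
vertex -0.632 -3.667 4.065
vertex -2.314 -4.214 3.047
endloop
endfacet
facet normal 0.552 -0.576 -0.603
outer loop
vertex -0.442 -2.493 3.119
vertex -0.632 -3.667 4.065
vertex -2.123 -3.039 2.102
endloop
endfacet
facet normal -0.551 -0.805 0.220
outer loop
vertex -2.539 -3.218 -3.164
vertex -1.704 -3.903 -3.577
vertex -1.703 -3.599 -2.461
endloop
endfacet
facet normal -0.689 -0.270 0.673
outer loop
vertex -2.539 -3.218 -3.164
vertex -1.703 -3.599 -2.461
vertex -2.064 -2.502 -2.39
endloop
endfacet
facet normal -0.912 0.290 0.291
outer loop
vertex -2.539 -3.218 -3.164
vertex -2.064 -2.502 -2.39
vertex -2.288 -2.129 -3.462
endloop
endfacet
facet normal -0.912 0.101 -0.397
outer loop
vertex -2.539 -3.218 -3.164
vertex -2.288 -2.129 -3.462
vertex -2.065 -2.995 -4.195
endloop
endfacet
facet normal -0.689 -0.574 -0.441
outer loop
vertex -2.539 -3.218 -3.164
vertex -2.065 -2.995 -4.195
vertex -1.704 -3.903 -3.577
endloop
endfacet
facet normal -0.076 -0.089 0.993
outer loop
vertex -2.064 -2.502 -2.39
vertex -1.703 -3.599 -2.461
vertex -0.935 -2.745 -2.325
endloop
endfacet
facet normal 0.145 -0.955 0.260
outer loop
vertex -1.703 -3.599 -2.461
vertex -1.704 -3.903 -3.577
vertex -0.712 -3.611 -3.058
endloop
endfacet
facet normal -0.079 -0.582 -0.809
outer loop
vertex -1.704 -3.903 -3.577
vertex -2.065 -2.995 -4.195
vertex -0.936 -3.238 -4.13
endloop
endfacet
facet normal -0.439 0.512 -0.738
outer loop
vertex -2.065 -2.995 -4.195
vertex -2.288 -2.129 -3.462
vertex -1.297 -2.141 -4.059
endloop
endfacet
facet normal -0.437 0.817 0.376
outer loop
vertex -2.288 -2.129 -3.462
vertex -2.064 -2.502 -2.39
vertex -1.296 -1.837 -2.943
endloop
endfacet
facet normal 0.912 -0.101 0.397
outer loop
vertex -0.461 -2.522 -3.356
vertex -0.935 -2.745 -2.325
vertex -0.712 -3.611 -3.058
endloop
endfacet
facet normal 0.912 -0.290 -0.291
outer loop
vertex -0.461 -2.522 -3.356
vertex -0.712 -3.611 -3.058
vertex -0.936 -3.238 -4.13
endloop
endfacet
facet normal 0.689 0.270 -0.673
outer loop
vertex -0.461 -2.522 -3.356
vertex -0.936 -3.238 -4.13
vertex -1.297 -2.141 -4.059
endloop
endfacet
facet normal 0.551 0.805 -0.220
outer loop
vertex -0.461 -2.522 -3.356
vertex -1.297 -2.141 -4.059
vertex -1.296 -1.837 -2.943
endloop
endfacet
facet normal 0.689 0.574 0.441
outer loop
vertex -0.461 -2.522 -3.356
vertex -1.296 -1.837 -2.943
vertex -0.935 -2.745 -2.325
endloop
endfacet
facet normal 0.439 -0.512 0.738
outer loop
vertex -0.712 -3.611 -3.058
vertex -0.935 -2.745 -2.325
vertex -1.703 -3.599 -2.461
endloop
endfacet
facet normal 0.437 -0.817 -0.376
outer loop
vertex -0.936 -3.238 -4.13
vertex -0.712 -3.611 -3.058
vertex -1.704 -3.903 -3.577
endloop
endfacet
facet normal 0.076 0.089 -0.993
outer loop
vertex -1.297 -2.141 -4.059
vertex -0.936 -3.238 -4.13
vertex -2.065 -2.995 -4.195
endloop
endfacet
facet normal -0.145 0.955 -0.260
outer loop
vertex -1.296 -1.837 -2.943
vertex -1.297 -2.141 -4.059
vertex -2.288 -2.129 -3.462
endloop
endfacet
facet normal 0.079 0.582 0.809
outer loop
vertex -0.935 -2.745 -2.325
vertex -1.296 -1.837 -2.943
vertex -2.064 -2.502 -2.39
endloop
endfacet
facet normal -0.463 0.606 -0.647
outer loop
vertex -0.828 -2.332 -2.745
vertex -0.571 -0.884 -1.574
vertex 0.494 -2.031 -3.409
endloop
endfacet
facet normal -0.137 -0.771 -0.622
outer loop
vertex 0.911 -2.576 -2.826
vertex -0.828 -2.332 -2.745
vertex 0.494 -2.031 -3.409
endloop
endfacet
facet normal -0.463 0.606 -0.647
outer loop
vertex 0.494 -2.031 -3.409
vertex -0.571 -0.884 -1.574
vertex 0.752 -0.583 -2.238
endloop
endfacet
facet normal 0.876 0.200 -0.440
outer loop
vertex 0.752 -0.583 -2.238
vertex 0.911 -2.576 -2.826
vertex 0.494 -2.031 -3.409
endloop
endfacet
facet normal -0.876 -0.200 0.439
outer loop
vertex -0.828 -2.332 -2.745
vertex -0.154 -1.429 -0.991
vertex -0.571 -0.884 -1.574
endloop
endfacet
facet normal -0.137 -0.771 -0.622
outer loop
vertex -0.412 -2.877 -2.162
vertex -0.828 -2.332 -2.745
vertex 0.911 -2.576 -2.826
endloop
endfacet
facet normal -0.876 -0.199 0.439
outer loop
vertex -0.412 -2.877 -2.162
vertex -0.154 -1.429 -0.991
vertex -0.828 -2.332 -2.745
endloop
endfacet
facet normal 0.137 0.771 0.622
outer loop
vertex -0.571 -0.884 -1.574
vertex -0.154 -1.429 -0.991
vertex 0.752 -0.583 -2.238
endloop
endfacet
facet normal 0.876 0.199 -0.439
outer loop
vertex 1.168 -1.128 -1.655
vertex 0.911 -2.576 -2.826
vertex 0.752 -0.583 -2.238
endloop
endfacet
facet normal 0.137 0.771 0.622
outer loop
vertex 0.752 -0.583 -2.238
vertex -0.154 -1.429 -0.991
vertex 1.168 -1.128 -1.655
endloop
endfacet
facet normal 0.463 -0.606 0.647
outer loop
vertex 1.168 -1.128 -1.655
vertex -0.412 -2.877 -2.162
vertex 0.911 -2.576 -2.826
endloop
endfacet
facet normal 0.463 -0.606 0.647
outer loop
vertex -0.154 -1.429 -0.991
vertex -0.412 -2.877 -2.162
vertex 1.168 -1.128 -1.655
endloop
endfacet

endsolid


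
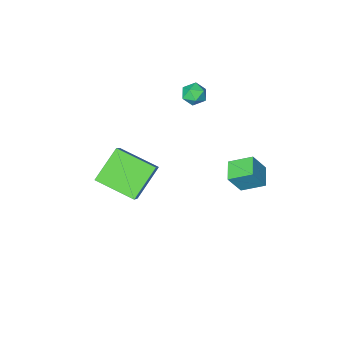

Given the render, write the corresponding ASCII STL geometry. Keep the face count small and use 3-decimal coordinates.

solid 
facet normal -0.421 -0.579 -0.699
outer loop
vertex 1.638 -3.361 0.262
vertex 0.606 -1.884 -0.341
vertex 2.939 -2.921 -0.886
endloop
endfacet
facet normal 0.543 -0.777 0.318
outer loop
vertex 3.654 -1.936 0.301
vertex 1.638 -3.361 0.262
vertex 2.939 -2.921 -0.886
endloop
endfacet
facet normal -0.421 -0.579 -0.698
outer loop
vertex 2.939 -2.921 -0.886
vertex 0.606 -1.884 -0.341
vertex 1.907 -1.444 -1.49
endloop
endfacet
facet normal 0.727 0.245 -0.641
outer loop
vertex 1.907 -1.444 -1.49
vertex 3.654 -1.936 0.301
vertex 2.939 -2.921 -0.886
endloop
endfacet
facet normal -0.727 -0.246 0.642
outer loop
vertex 1.638 -3.361 0.262
vertex 1.321 -0.899 0.846
vertex 0.606 -1.884 -0.341
endloop
endfacet
facet normal 0.543 -0.777 0.317
outer loop
vertex 2.353 -2.376 1.45
vertex 1.638 -3.361 0.262
vertex 3.654 -1.936 0.301
endloop
endfacet
facet normal -0.727 -0.246 0.641
outer loop
vertex 2.353 -2.376 1.45
vertex 1.321 -0.899 0.846
vertex 1.638 -3.361 0.262
endloop
endfacet
facet normal -0.543 0.777 -0.318
outer loop
vertex 0.606 -1.884 -0.341
vertex 1.321 -0.899 0.846
vertex 1.907 -1.444 -1.49
endloop
endfacet
facet normal 0.727 0.246 -0.641
outer loop
vertex 2.622 -0.459 -0.302
vertex 3.654 -1.936 0.301
vertex 1.907 -1.444 -1.49
endloop
endfacet
facet normal -0.543 0.777 -0.318
outer loop
vertex 1.907 -1.444 -1.49
vertex 1.321 -0.899 0.846
vertex 2.622 -0.459 -0.302
endloop
endfacet
facet normal 0.421 0.579 0.698
outer loop
vertex 2.622 -0.459 -0.302
vertex 2.353 -2.376 1.45
vertex 3.654 -1.936 0.301
endloop
endfacet
facet normal 0.420 0.579 0.698
outer loop
vertex 1.321 -0.899 0.846
vertex 2.353 -2.376 1.45
vertex 2.622 -0.459 -0.302
endloop
endfacet
facet normal -0.519 0.056 -0.853
outer loop
vertex -1.548 1.164 0.79
vertex -2.318 1.83 1.303
vertex -1.035 1.958 0.53
endloop
endfacet
facet normal 0.675 -0.584 -0.451
outer loop
vertex -0.422 1.89 1.537
vertex -1.548 1.164 0.79
vertex -1.035 1.958 0.53
endloop
endfacet
facet normal -0.519 0.058 -0.853
outer loop
vertex -1.035 1.958 0.53
vertex -2.318 1.83 1.303
vertex -1.805 2.623 1.044
endloop
endfacet
facet normal 0.523 0.810 -0.264
outer loop
vertex -1.805 2.623 1.044
vertex -0.422 1.89 1.537
vertex -1.035 1.958 0.53
endloop
endfacet
facet normal -0.524 -0.810 0.264
outer loop
vertex -1.548 1.164 0.79
vertex -1.705 1.762 2.31
vertex -2.318 1.83 1.303
endloop
endfacet
facet normal 0.675 -0.584 -0.450
outer loop
vertex -0.935 1.097 1.796
vertex -1.548 1.164 0.79
vertex -0.422 1.89 1.537
endloop
endfacet
facet normal -0.523 -0.810 0.265
outer loop
vertex -0.935 1.097 1.796
vertex -1.705 1.762 2.31
vertex -1.548 1.164 0.79
endloop
endfacet
facet normal -0.675 0.584 0.451
outer loop
vertex -2.318 1.83 1.303
vertex -1.705 1.762 2.31
vertex -1.805 2.623 1.044
endloop
endfacet
facet normal 0.524 0.810 -0.265
outer loop
vertex -1.192 2.556 2.05
vertex -0.422 1.89 1.537
vertex -1.805 2.623 1.044
endloop
endfacet
facet normal -0.675 0.584 0.450
outer loop
vertex -1.805 2.623 1.044
vertex -1.705 1.762 2.31
vertex -1.192 2.556 2.05
endloop
endfacet
facet normal 0.519 -0.057 0.853
outer loop
vertex -1.192 2.556 2.05
vertex -0.935 1.097 1.796
vertex -0.422 1.89 1.537
endloop
endfacet
facet normal 0.520 -0.057 0.852
outer loop
vertex -1.705 1.762 2.31
vertex -0.935 1.097 1.796
vertex -1.192 2.556 2.05
endloop
endfacet
facet normal -0.198 0.966 0.164
outer loop
vertex -2.633 -3.368 1.493
vertex -2.592 -3.465 2.115
vertex -2.079 -3.304 1.786
endloop
endfacet
facet normal 0.141 0.878 -0.458
outer loop
vertex -2.633 -3.368 1.493
vertex -2.079 -3.304 1.786
vertex -2.107 -3.592 1.226
endloop
endfacet
facet normal -0.251 0.439 -0.863
outer loop
vertex -2.633 -3.368 1.493
vertex -2.107 -3.592 1.226
vertex -2.639 -3.931 1.208
endloop
endfacet
facet normal -0.832 0.258 -0.491
outer loop
vertex -2.633 -3.368 1.493
vertex -2.639 -3.931 1.208
vertex -2.939 -3.853 1.757
endloop
endfacet
facet normal -0.800 0.583 0.144
outer loop
vertex -2.633 -3.368 1.493
vertex -2.939 -3.853 1.757
vertex -2.592 -3.465 2.115
endloop
endfacet
facet normal 0.764 0.558 -0.325
outer loop
vertex -2.107 -3.592 1.226
vertex -2.079 -3.304 1.786
vertex -1.741 -3.827 1.683
endloop
endfacet
facet normal 0.216 0.700 0.680
outer loop
vertex -2.079 -3.304 1.786
vertex -2.592 -3.465 2.115
vertex -2.041 -3.749 2.232
endloop
endfacet
facet normal -0.758 0.080 0.648
outer loop
vertex -2.592 -3.465 2.115
vertex -2.939 -3.853 1.757
vertex -2.573 -4.088 2.214
endloop
endfacet
facet normal -0.810 -0.449 -0.379
outer loop
vertex -2.939 -3.853 1.757
vertex -2.639 -3.931 1.208
vertex -2.601 -4.376 1.654
endloop
endfacet
facet normal 0.130 -0.152 -0.980
outer loop
vertex -2.639 -3.931 1.208
vertex -2.107 -3.592 1.226
vertex -2.088 -4.215 1.325
endloop
endfacet
facet normal 0.832 -0.258 0.491
outer loop
vertex -2.047 -4.312 1.947
vertex -1.741 -3.827 1.683
vertex -2.041 -3.749 2.232
endloop
endfacet
facet normal 0.251 -0.439 0.863
outer loop
vertex -2.047 -4.312 1.947
vertex -2.041 -3.749 2.232
vertex -2.573 -4.088 2.214
endloop
endfacet
facet normal -0.141 -0.878 0.458
outer loop
vertex -2.047 -4.312 1.947
vertex -2.573 -4.088 2.214
vertex -2.601 -4.376 1.654
endloop
endfacet
facet normal 0.198 -0.966 -0.164
outer loop
vertex -2.047 -4.312 1.947
vertex -2.601 -4.376 1.654
vertex -2.088 -4.215 1.325
endloop
endfacet
facet normal 0.800 -0.583 -0.144
outer loop
vertex -2.047 -4.312 1.947
vertex -2.088 -4.215 1.325
vertex -1.741 -3.827 1.683
endloop
endfacet
facet normal 0.810 0.449 0.379
outer loop
vertex -2.041 -3.749 2.232
vertex -1.741 -3.827 1.683
vertex -2.079 -3.304 1.786
endloop
endfacet
facet normal -0.130 0.152 0.980
outer loop
vertex -2.573 -4.088 2.214
vertex -2.041 -3.749 2.232
vertex -2.592 -3.465 2.115
endloop
endfacet
facet normal -0.764 -0.558 0.325
outer loop
vertex -2.601 -4.376 1.654
vertex -2.573 -4.088 2.214
vertex -2.939 -3.853 1.757
endloop
endfacet
facet normal -0.216 -0.700 -0.680
outer loop
vertex -2.088 -4.215 1.325
vertex -2.601 -4.376 1.654
vertex -2.639 -3.931 1.208
endloop
endfacet
facet normal 0.758 -0.080 -0.648
outer loop
vertex -1.741 -3.827 1.683
vertex -2.088 -4.215 1.325
vertex -2.107 -3.592 1.226
endloop
endfacet

endsolid


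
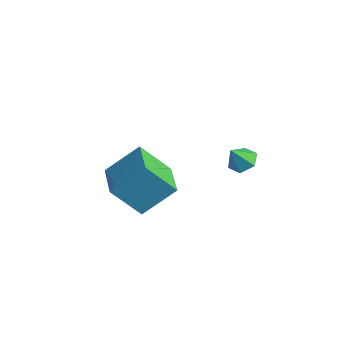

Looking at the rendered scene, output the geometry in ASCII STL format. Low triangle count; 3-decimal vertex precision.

solid 
facet normal 0.025 0.570 -0.821
outer loop
vertex -0.201 2.331 0.892
vertex -0.965 2.265 0.823
vertex -0.665 2.843 1.233
endloop
endfacet
facet normal 0.687 0.149 0.711
outer loop
vertex -0.201 2.331 0.892
vertex -0.665 2.843 1.233
vertex -0.995 1.575 1.817
endloop
endfacet
facet normal 0.024 0.570 -0.821
outer loop
vertex -0.665 2.843 1.233
vertex -0.965 2.265 0.823
vertex -1.429 2.776 1.164
endloop
endfacet
facet normal -0.119 0.441 0.890
outer loop
vertex -0.665 2.843 1.233
vertex -1.429 2.776 1.164
vertex -0.995 1.575 1.817
endloop
endfacet
facet normal 0.024 0.570 -0.821
outer loop
vertex -1.429 2.776 1.164
vertex -0.965 2.265 0.823
vertex -1.729 2.198 0.754
endloop
endfacet
facet normal -0.818 0.017 0.575
outer loop
vertex -1.429 2.776 1.164
vertex -1.729 2.198 0.754
vertex -0.995 1.575 1.817
endloop
endfacet
facet normal 0.024 0.569 -0.822
outer loop
vertex -1.729 2.198 0.754
vertex -0.965 2.265 0.823
vertex -1.265 1.686 0.413
endloop
endfacet
facet normal -0.711 -0.699 0.081
outer loop
vertex -1.729 2.198 0.754
vertex -1.265 1.686 0.413
vertex -0.995 1.575 1.817
endloop
endfacet
facet normal 0.024 0.569 -0.822
outer loop
vertex -1.265 1.686 0.413
vertex -0.965 2.265 0.823
vertex -0.502 1.753 0.482
endloop
endfacet
facet normal 0.096 -0.991 -0.097
outer loop
vertex -1.265 1.686 0.413
vertex -0.502 1.753 0.482
vertex -0.995 1.575 1.817
endloop
endfacet
facet normal 0.025 0.570 -0.821
outer loop
vertex -0.502 1.753 0.482
vertex -0.965 2.265 0.823
vertex -0.201 2.331 0.892
endloop
endfacet
facet normal 0.794 -0.568 0.217
outer loop
vertex -0.502 1.753 0.482
vertex -0.201 2.331 0.892
vertex -0.995 1.575 1.817
endloop
endfacet
facet normal -0.368 -0.547 0.751
outer loop
vertex -0.925 -3.142 2.863
vertex -2.729 -2.139 2.709
vertex -1.595 -4.554 1.506
endloop
endfacet
facet normal 0.871 -0.485 0.075
outer loop
vertex -0.831 -3.421 -0.049
vertex -0.925 -3.142 2.863
vertex -1.595 -4.554 1.506
endloop
endfacet
facet normal -0.369 -0.547 0.751
outer loop
vertex -1.595 -4.554 1.506
vertex -2.729 -2.139 2.709
vertex -3.398 -3.551 1.352
endloop
endfacet
facet normal -0.323 -0.682 -0.656
outer loop
vertex -3.398 -3.551 1.352
vertex -0.831 -3.421 -0.049
vertex -1.595 -4.554 1.506
endloop
endfacet
facet normal 0.323 0.682 0.656
outer loop
vertex -0.925 -3.142 2.863
vertex -1.965 -1.006 1.154
vertex -2.729 -2.139 2.709
endloop
endfacet
facet normal 0.872 -0.485 0.075
outer loop
vertex -0.162 -2.009 1.308
vertex -0.925 -3.142 2.863
vertex -0.831 -3.421 -0.049
endloop
endfacet
facet normal 0.323 0.682 0.656
outer loop
vertex -0.162 -2.009 1.308
vertex -1.965 -1.006 1.154
vertex -0.925 -3.142 2.863
endloop
endfacet
facet normal -0.871 0.485 -0.075
outer loop
vertex -2.729 -2.139 2.709
vertex -1.965 -1.006 1.154
vertex -3.398 -3.551 1.352
endloop
endfacet
facet normal -0.323 -0.682 -0.656
outer loop
vertex -2.635 -2.418 -0.203
vertex -0.831 -3.421 -0.049
vertex -3.398 -3.551 1.352
endloop
endfacet
facet normal -0.871 0.485 -0.074
outer loop
vertex -3.398 -3.551 1.352
vertex -1.965 -1.006 1.154
vertex -2.635 -2.418 -0.203
endloop
endfacet
facet normal 0.369 0.547 -0.751
outer loop
vertex -2.635 -2.418 -0.203
vertex -0.162 -2.009 1.308
vertex -0.831 -3.421 -0.049
endloop
endfacet
facet normal 0.369 0.547 -0.751
outer loop
vertex -1.965 -1.006 1.154
vertex -0.162 -2.009 1.308
vertex -2.635 -2.418 -0.203
endloop
endfacet

endsolid


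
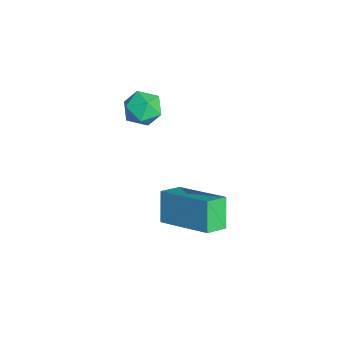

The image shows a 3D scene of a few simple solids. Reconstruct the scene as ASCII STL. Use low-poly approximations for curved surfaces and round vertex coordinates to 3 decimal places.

solid 
facet normal -0.547 0.129 0.827
outer loop
vertex 2.891 4.186 2.058
vertex 2.505 4.934 1.686
vertex 1.311 2.948 1.207
endloop
endfacet
facet normal 0.419 -0.813 0.405
outer loop
vertex 1.995 2.786 0.174
vertex 2.891 4.186 2.058
vertex 1.311 2.948 1.207
endloop
endfacet
facet normal -0.546 0.129 0.828
outer loop
vertex 1.311 2.948 1.207
vertex 2.505 4.934 1.686
vertex 0.925 3.695 0.836
endloop
endfacet
facet normal -0.724 -0.568 -0.390
outer loop
vertex 0.925 3.695 0.836
vertex 1.995 2.786 0.174
vertex 1.311 2.948 1.207
endloop
endfacet
facet normal 0.724 0.568 0.391
outer loop
vertex 2.891 4.186 2.058
vertex 3.189 4.772 0.653
vertex 2.505 4.934 1.686
endloop
endfacet
facet normal 0.420 -0.813 0.404
outer loop
vertex 3.575 4.025 1.024
vertex 2.891 4.186 2.058
vertex 1.995 2.786 0.174
endloop
endfacet
facet normal 0.724 0.568 0.391
outer loop
vertex 3.575 4.025 1.024
vertex 3.189 4.772 0.653
vertex 2.891 4.186 2.058
endloop
endfacet
facet normal -0.419 0.813 -0.405
outer loop
vertex 2.505 4.934 1.686
vertex 3.189 4.772 0.653
vertex 0.925 3.695 0.836
endloop
endfacet
facet normal -0.724 -0.568 -0.391
outer loop
vertex 1.609 3.534 -0.198
vertex 1.995 2.786 0.174
vertex 0.925 3.695 0.836
endloop
endfacet
facet normal -0.419 0.813 -0.404
outer loop
vertex 0.925 3.695 0.836
vertex 3.189 4.772 0.653
vertex 1.609 3.534 -0.198
endloop
endfacet
facet normal 0.547 -0.129 -0.827
outer loop
vertex 1.609 3.534 -0.198
vertex 3.575 4.025 1.024
vertex 1.995 2.786 0.174
endloop
endfacet
facet normal 0.546 -0.129 -0.828
outer loop
vertex 3.189 4.772 0.653
vertex 3.575 4.025 1.024
vertex 1.609 3.534 -0.198
endloop
endfacet
facet normal 0.068 -0.345 0.936
outer loop
vertex -1.075 3.031 3.837
vertex -1.837 2.829 3.818
vertex -1.286 2.313 3.588
endloop
endfacet
facet normal 0.691 -0.410 0.595
outer loop
vertex -1.075 3.031 3.837
vertex -1.286 2.313 3.588
vertex -0.722 2.713 3.208
endloop
endfacet
facet normal 0.893 0.240 0.380
outer loop
vertex -1.075 3.031 3.837
vertex -0.722 2.713 3.208
vertex -0.925 3.475 3.203
endloop
endfacet
facet normal 0.395 0.706 0.588
outer loop
vertex -1.075 3.031 3.837
vertex -0.925 3.475 3.203
vertex -1.614 3.547 3.58
endloop
endfacet
facet normal -0.115 0.344 0.932
outer loop
vertex -1.075 3.031 3.837
vertex -1.614 3.547 3.58
vertex -1.837 2.829 3.818
endloop
endfacet
facet normal 0.585 -0.811 0.015
outer loop
vertex -0.722 2.713 3.208
vertex -1.286 2.313 3.588
vertex -1.266 2.313 2.8
endloop
endfacet
facet normal -0.424 -0.706 0.567
outer loop
vertex -1.286 2.313 3.588
vertex -1.837 2.829 3.818
vertex -1.955 2.385 3.177
endloop
endfacet
facet normal -0.721 0.409 0.560
outer loop
vertex -1.837 2.829 3.818
vertex -1.614 3.547 3.58
vertex -2.158 3.147 3.172
endloop
endfacet
facet normal 0.105 0.994 0.003
outer loop
vertex -1.614 3.547 3.58
vertex -0.925 3.475 3.203
vertex -1.594 3.547 2.792
endloop
endfacet
facet normal 0.911 0.241 -0.334
outer loop
vertex -0.925 3.475 3.203
vertex -0.722 2.713 3.208
vertex -1.043 3.031 2.562
endloop
endfacet
facet normal -0.395 -0.706 -0.588
outer loop
vertex -1.805 2.829 2.543
vertex -1.266 2.313 2.8
vertex -1.955 2.385 3.177
endloop
endfacet
facet normal -0.893 -0.240 -0.380
outer loop
vertex -1.805 2.829 2.543
vertex -1.955 2.385 3.177
vertex -2.158 3.147 3.172
endloop
endfacet
facet normal -0.691 0.410 -0.595
outer loop
vertex -1.805 2.829 2.543
vertex -2.158 3.147 3.172
vertex -1.594 3.547 2.792
endloop
endfacet
facet normal -0.068 0.345 -0.936
outer loop
vertex -1.805 2.829 2.543
vertex -1.594 3.547 2.792
vertex -1.043 3.031 2.562
endloop
endfacet
facet normal 0.115 -0.344 -0.932
outer loop
vertex -1.805 2.829 2.543
vertex -1.043 3.031 2.562
vertex -1.266 2.313 2.8
endloop
endfacet
facet normal -0.105 -0.994 -0.003
outer loop
vertex -1.955 2.385 3.177
vertex -1.266 2.313 2.8
vertex -1.286 2.313 3.588
endloop
endfacet
facet normal -0.911 -0.241 0.334
outer loop
vertex -2.158 3.147 3.172
vertex -1.955 2.385 3.177
vertex -1.837 2.829 3.818
endloop
endfacet
facet normal -0.585 0.811 -0.015
outer loop
vertex -1.594 3.547 2.792
vertex -2.158 3.147 3.172
vertex -1.614 3.547 3.58
endloop
endfacet
facet normal 0.424 0.706 -0.567
outer loop
vertex -1.043 3.031 2.562
vertex -1.594 3.547 2.792
vertex -0.925 3.475 3.203
endloop
endfacet
facet normal 0.721 -0.409 -0.560
outer loop
vertex -1.266 2.313 2.8
vertex -1.043 3.031 2.562
vertex -0.722 2.713 3.208
endloop
endfacet

endsolid
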